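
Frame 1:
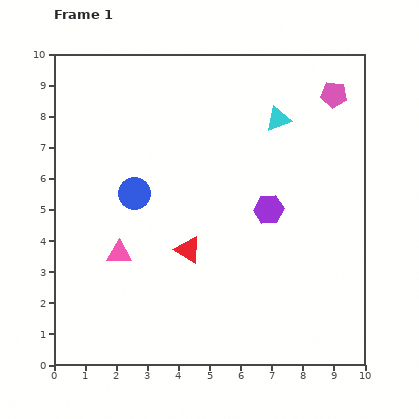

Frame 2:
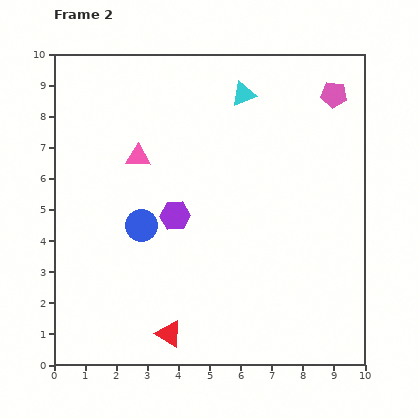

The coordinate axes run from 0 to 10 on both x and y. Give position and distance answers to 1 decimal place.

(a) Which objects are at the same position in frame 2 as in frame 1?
the pink pentagon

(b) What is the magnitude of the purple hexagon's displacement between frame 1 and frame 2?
3.0

The purple hexagon moved from (6.9, 5.0) to (3.9, 4.8), a distance of √(3.0² + 0.2²) ≈ 3.0.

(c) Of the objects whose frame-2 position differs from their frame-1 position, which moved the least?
the blue circle

(moved 1.0)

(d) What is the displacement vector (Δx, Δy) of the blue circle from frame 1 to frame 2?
(0.2, -1.0)

The blue circle was at (2.6, 5.5) in frame 1 and (2.8, 4.5) in frame 2.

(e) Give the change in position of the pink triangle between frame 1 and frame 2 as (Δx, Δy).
(0.6, 3.1)

The pink triangle was at (2.1, 3.6) in frame 1 and (2.7, 6.7) in frame 2.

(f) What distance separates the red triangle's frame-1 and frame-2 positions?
2.8

The red triangle moved from (4.3, 3.7) to (3.7, 1.0), a distance of √(0.6² + 2.7²) ≈ 2.8.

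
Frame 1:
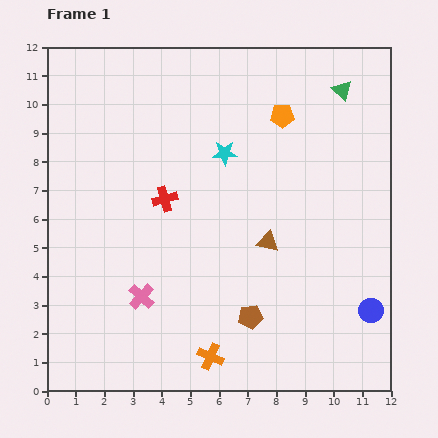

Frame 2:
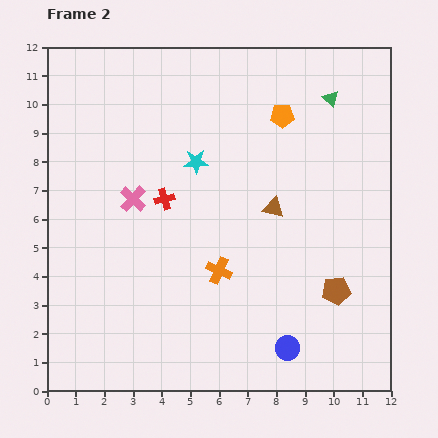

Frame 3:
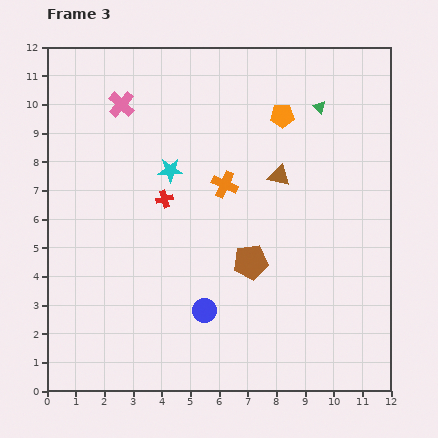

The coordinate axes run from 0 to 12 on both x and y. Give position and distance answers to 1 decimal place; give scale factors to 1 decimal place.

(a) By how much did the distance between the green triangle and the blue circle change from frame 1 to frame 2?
+1.0

Distance in frame 1: 7.8. Distance in frame 2: 8.8.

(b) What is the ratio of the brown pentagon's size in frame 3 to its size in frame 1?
1.4×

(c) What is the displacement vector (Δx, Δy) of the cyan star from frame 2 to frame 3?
(-0.9, -0.3)

The cyan star was at (5.2, 8.0) in frame 2 and (4.3, 7.7) in frame 3.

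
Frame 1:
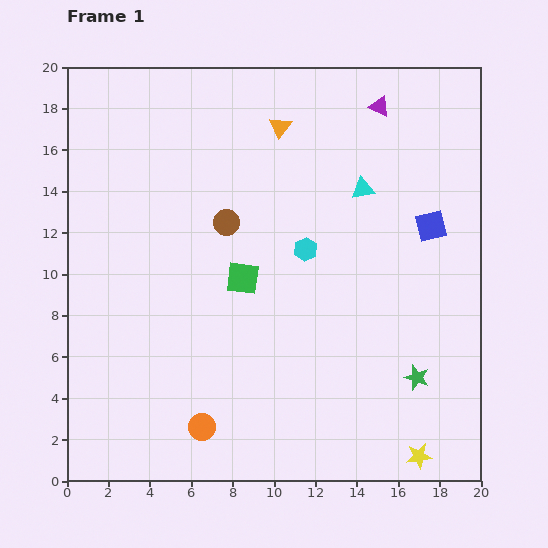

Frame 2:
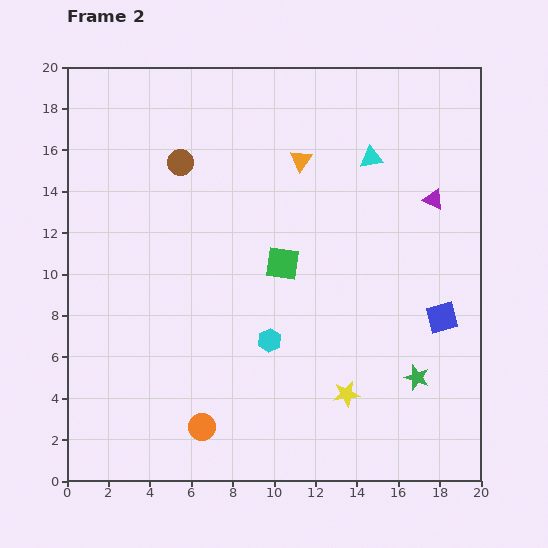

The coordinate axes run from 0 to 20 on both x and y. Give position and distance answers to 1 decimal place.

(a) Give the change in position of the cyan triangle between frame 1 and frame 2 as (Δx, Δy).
(0.4, 1.5)

The cyan triangle was at (14.3, 14.1) in frame 1 and (14.7, 15.6) in frame 2.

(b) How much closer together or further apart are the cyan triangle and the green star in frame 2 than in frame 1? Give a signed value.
+1.3

Distance in frame 1: 9.5. Distance in frame 2: 10.8.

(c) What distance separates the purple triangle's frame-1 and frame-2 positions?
5.2

The purple triangle moved from (15.1, 18.1) to (17.7, 13.6), a distance of √(2.6² + 4.5²) ≈ 5.2.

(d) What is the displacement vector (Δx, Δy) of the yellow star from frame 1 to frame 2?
(-3.5, 3.0)

The yellow star was at (17.0, 1.2) in frame 1 and (13.5, 4.2) in frame 2.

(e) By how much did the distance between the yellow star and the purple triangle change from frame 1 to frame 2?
-6.7

Distance in frame 1: 17.0. Distance in frame 2: 10.3.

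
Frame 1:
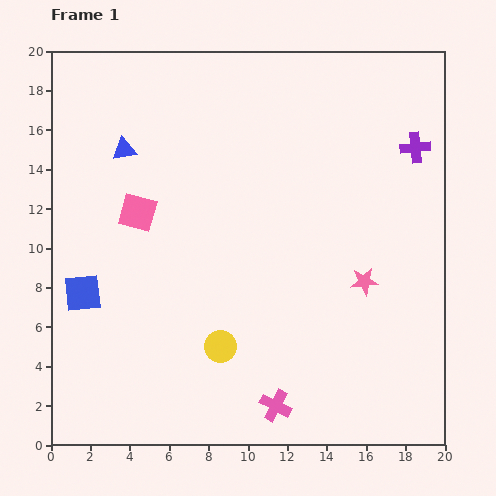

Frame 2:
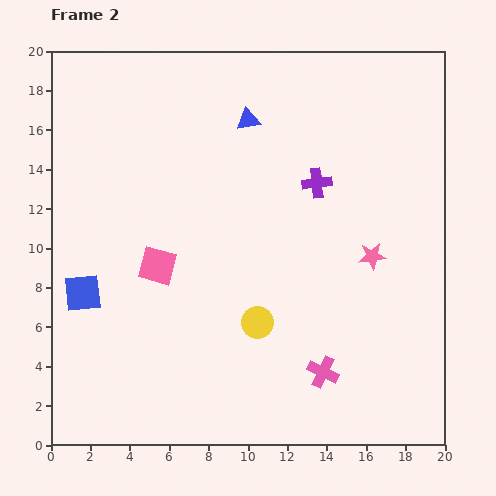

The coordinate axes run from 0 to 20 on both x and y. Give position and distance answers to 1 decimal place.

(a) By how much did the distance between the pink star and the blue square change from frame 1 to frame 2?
+0.5

Distance in frame 1: 14.3. Distance in frame 2: 14.8.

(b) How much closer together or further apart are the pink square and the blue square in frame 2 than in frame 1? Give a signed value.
-1.0

Distance in frame 1: 5.0. Distance in frame 2: 4.0.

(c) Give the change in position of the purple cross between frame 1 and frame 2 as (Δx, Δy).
(-5.0, -1.8)

The purple cross was at (18.5, 15.1) in frame 1 and (13.5, 13.3) in frame 2.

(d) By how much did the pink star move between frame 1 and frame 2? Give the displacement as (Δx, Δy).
(0.4, 1.3)

The pink star was at (15.9, 8.3) in frame 1 and (16.3, 9.6) in frame 2.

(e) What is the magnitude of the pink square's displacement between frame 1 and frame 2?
2.9

The pink square moved from (4.4, 11.8) to (5.4, 9.1), a distance of √(1.0² + 2.7²) ≈ 2.9.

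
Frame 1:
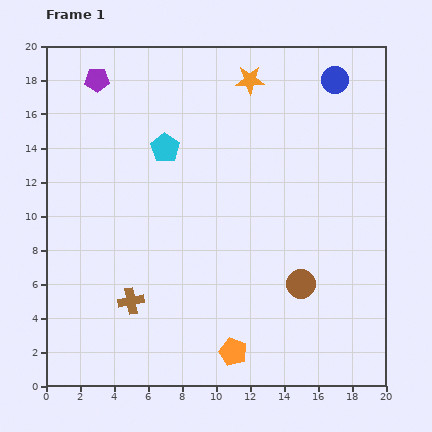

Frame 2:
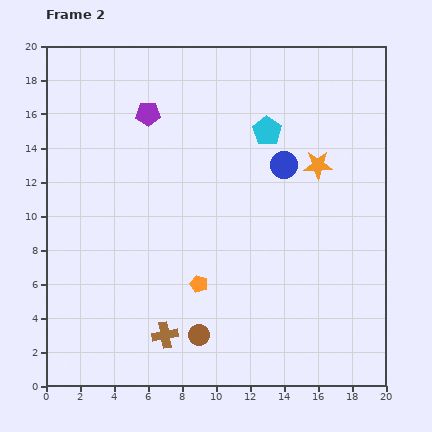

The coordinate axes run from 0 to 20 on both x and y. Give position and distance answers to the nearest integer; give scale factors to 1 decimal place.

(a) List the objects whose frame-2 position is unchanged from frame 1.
none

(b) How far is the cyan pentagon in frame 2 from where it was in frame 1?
6

The cyan pentagon moved from (7, 14) to (13, 15), a distance of √(6² + 1²) ≈ 6.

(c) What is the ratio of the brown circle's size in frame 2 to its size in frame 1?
0.7×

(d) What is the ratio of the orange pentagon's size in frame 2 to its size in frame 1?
0.6×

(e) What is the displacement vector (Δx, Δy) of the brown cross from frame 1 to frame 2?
(2, -2)

The brown cross was at (5, 5) in frame 1 and (7, 3) in frame 2.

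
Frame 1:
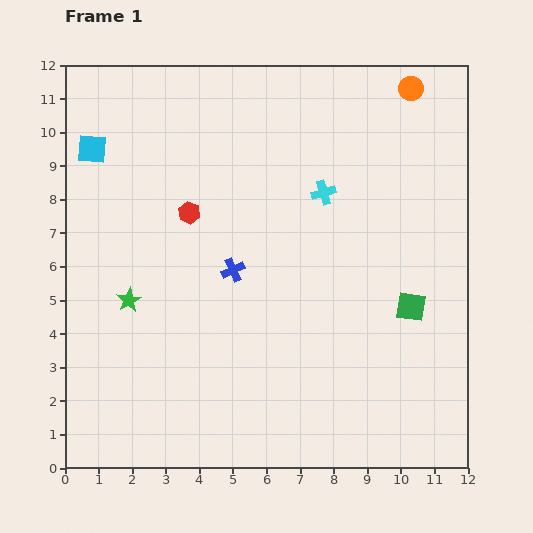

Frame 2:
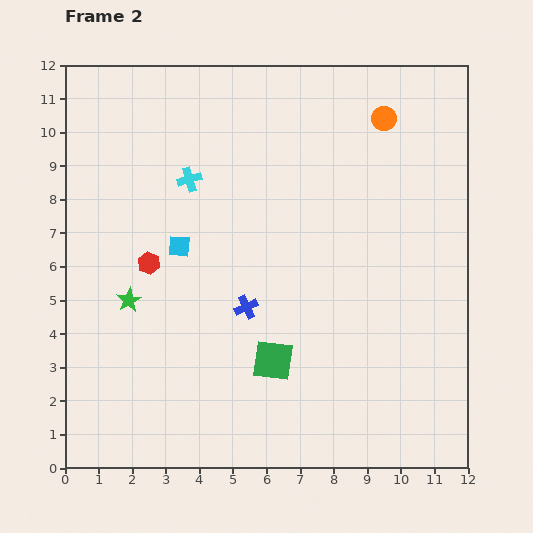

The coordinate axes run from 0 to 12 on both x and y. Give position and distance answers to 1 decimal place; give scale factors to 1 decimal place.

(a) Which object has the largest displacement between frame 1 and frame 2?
the green square

(moved 4.4; next 4.0)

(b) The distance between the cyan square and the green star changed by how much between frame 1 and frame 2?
-2.4

Distance in frame 1: 4.6. Distance in frame 2: 2.2.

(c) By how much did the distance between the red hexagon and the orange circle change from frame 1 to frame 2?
+0.6

Distance in frame 1: 7.6. Distance in frame 2: 8.2.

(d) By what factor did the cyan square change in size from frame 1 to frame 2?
0.7×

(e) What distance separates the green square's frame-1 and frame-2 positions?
4.4

The green square moved from (10.3, 4.8) to (6.2, 3.2), a distance of √(4.1² + 1.6²) ≈ 4.4.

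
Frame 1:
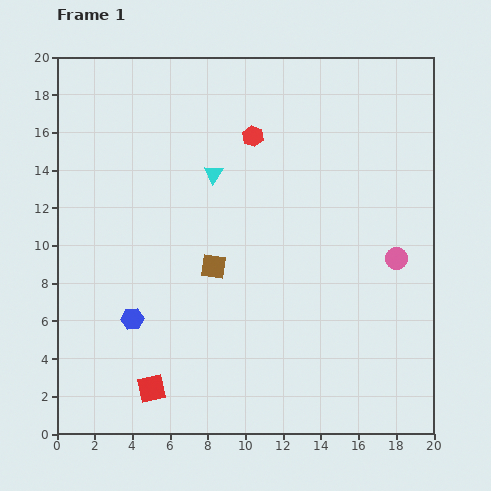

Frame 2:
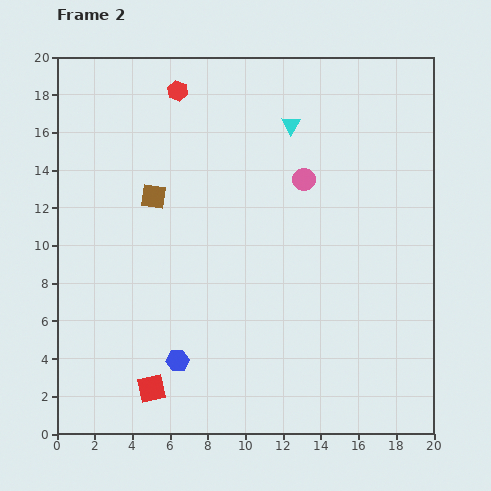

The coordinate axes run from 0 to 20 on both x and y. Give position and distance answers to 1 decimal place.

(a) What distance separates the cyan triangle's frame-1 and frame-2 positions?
4.9

The cyan triangle moved from (8.3, 13.8) to (12.4, 16.4), a distance of √(4.1² + 2.6²) ≈ 4.9.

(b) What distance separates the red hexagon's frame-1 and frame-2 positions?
4.7

The red hexagon moved from (10.4, 15.8) to (6.4, 18.2), a distance of √(4.0² + 2.4²) ≈ 4.7.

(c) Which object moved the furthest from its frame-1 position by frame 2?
the pink circle

(moved 6.5; next 4.9)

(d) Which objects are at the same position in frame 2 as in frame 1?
the red square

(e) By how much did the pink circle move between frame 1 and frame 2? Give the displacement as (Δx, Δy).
(-4.9, 4.2)

The pink circle was at (18.0, 9.3) in frame 1 and (13.1, 13.5) in frame 2.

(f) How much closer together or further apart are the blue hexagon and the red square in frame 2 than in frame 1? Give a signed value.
-1.7

Distance in frame 1: 3.8. Distance in frame 2: 2.1.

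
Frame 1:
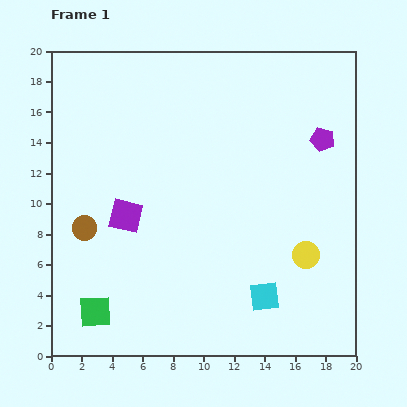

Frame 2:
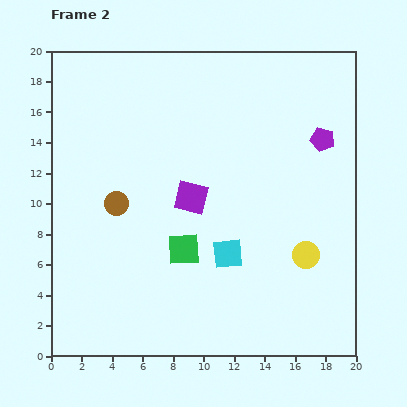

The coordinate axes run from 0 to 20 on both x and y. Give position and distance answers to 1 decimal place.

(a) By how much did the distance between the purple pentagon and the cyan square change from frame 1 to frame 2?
-1.3

Distance in frame 1: 11.0. Distance in frame 2: 9.7.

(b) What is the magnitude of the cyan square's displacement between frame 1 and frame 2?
3.7

The cyan square moved from (14.0, 3.9) to (11.6, 6.7), a distance of √(2.4² + 2.8²) ≈ 3.7.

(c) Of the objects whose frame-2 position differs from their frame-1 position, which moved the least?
the brown circle

(moved 2.6)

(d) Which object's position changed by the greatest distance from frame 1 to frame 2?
the green square

(moved 7.1; next 4.5)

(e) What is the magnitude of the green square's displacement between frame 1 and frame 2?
7.1

The green square moved from (2.9, 2.9) to (8.7, 7.0), a distance of √(5.8² + 4.1²) ≈ 7.1.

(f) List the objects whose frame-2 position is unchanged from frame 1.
the purple pentagon, the yellow circle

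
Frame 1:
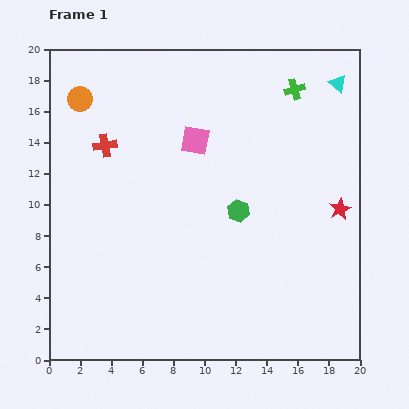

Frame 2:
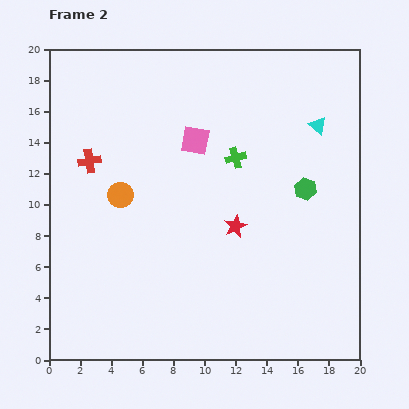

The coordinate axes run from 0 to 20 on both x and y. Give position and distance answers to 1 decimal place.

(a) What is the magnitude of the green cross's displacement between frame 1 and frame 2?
5.8

The green cross moved from (15.8, 17.4) to (12.0, 13.0), a distance of √(3.8² + 4.4²) ≈ 5.8.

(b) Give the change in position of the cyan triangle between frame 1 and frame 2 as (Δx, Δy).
(-1.3, -2.7)

The cyan triangle was at (18.6, 17.8) in frame 1 and (17.3, 15.1) in frame 2.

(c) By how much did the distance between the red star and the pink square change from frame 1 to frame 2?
-4.2

Distance in frame 1: 10.3. Distance in frame 2: 6.1.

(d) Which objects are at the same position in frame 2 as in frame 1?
the pink square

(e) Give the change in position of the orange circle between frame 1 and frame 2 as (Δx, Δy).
(2.6, -6.2)

The orange circle was at (2.0, 16.8) in frame 1 and (4.6, 10.6) in frame 2.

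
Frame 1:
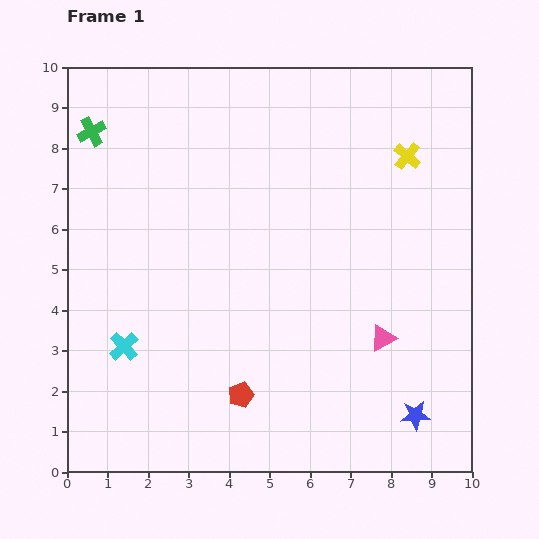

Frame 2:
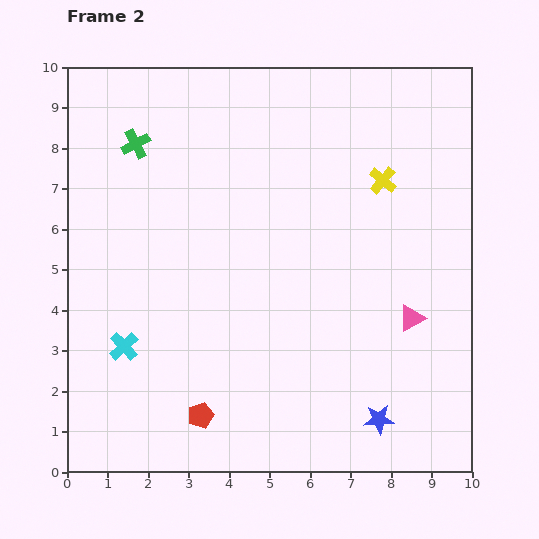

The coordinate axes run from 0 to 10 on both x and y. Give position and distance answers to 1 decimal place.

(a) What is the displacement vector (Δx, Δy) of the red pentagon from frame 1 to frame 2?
(-1.0, -0.5)

The red pentagon was at (4.3, 1.9) in frame 1 and (3.3, 1.4) in frame 2.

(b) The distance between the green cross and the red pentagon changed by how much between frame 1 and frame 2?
-0.6

Distance in frame 1: 7.5. Distance in frame 2: 6.9.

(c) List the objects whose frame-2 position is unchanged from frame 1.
the cyan cross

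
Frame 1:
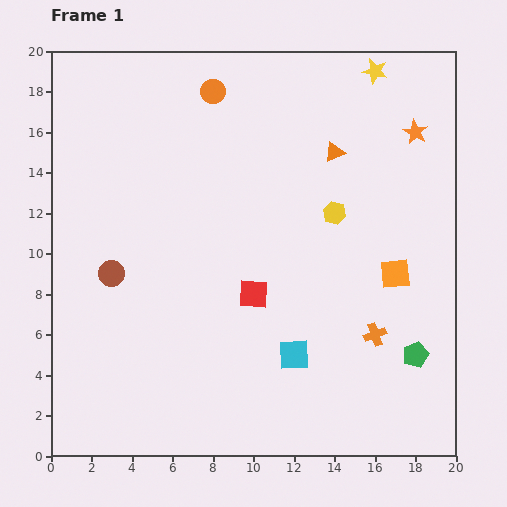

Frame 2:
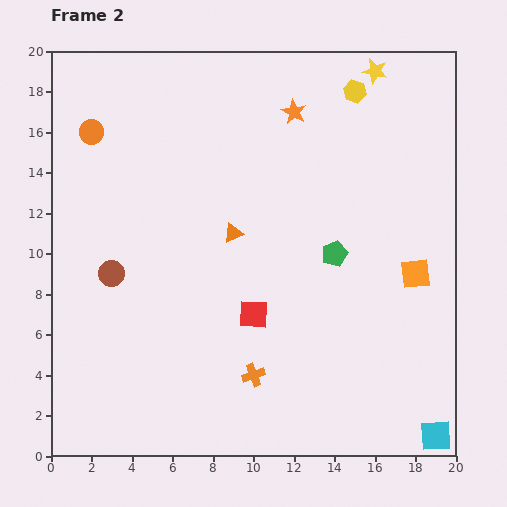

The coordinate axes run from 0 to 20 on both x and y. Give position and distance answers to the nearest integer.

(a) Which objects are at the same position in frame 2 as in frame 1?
the brown circle, the yellow star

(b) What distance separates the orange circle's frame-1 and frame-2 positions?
6

The orange circle moved from (8, 18) to (2, 16), a distance of √(6² + 2²) ≈ 6.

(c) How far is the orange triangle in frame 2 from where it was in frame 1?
6

The orange triangle moved from (14, 15) to (9, 11), a distance of √(5² + 4²) ≈ 6.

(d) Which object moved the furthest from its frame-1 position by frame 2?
the cyan square

(moved 8; next 6)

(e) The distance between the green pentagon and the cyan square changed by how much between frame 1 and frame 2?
+4

Distance in frame 1: 6. Distance in frame 2: 10.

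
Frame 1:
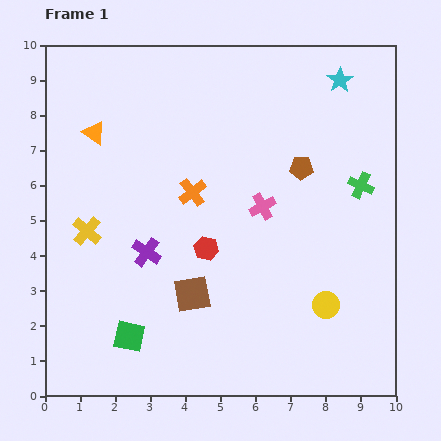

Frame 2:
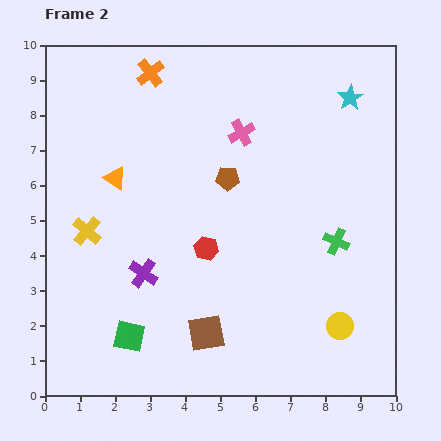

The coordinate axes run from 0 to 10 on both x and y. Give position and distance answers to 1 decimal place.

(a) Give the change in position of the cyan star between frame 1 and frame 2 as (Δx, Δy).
(0.3, -0.5)

The cyan star was at (8.4, 9.0) in frame 1 and (8.7, 8.5) in frame 2.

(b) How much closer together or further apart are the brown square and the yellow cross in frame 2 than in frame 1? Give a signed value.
+1.0

Distance in frame 1: 3.5. Distance in frame 2: 4.5.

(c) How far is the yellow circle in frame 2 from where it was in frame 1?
0.7

The yellow circle moved from (8.0, 2.6) to (8.4, 2.0), a distance of √(0.4² + 0.6²) ≈ 0.7.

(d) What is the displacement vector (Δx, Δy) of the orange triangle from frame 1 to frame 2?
(0.6, -1.3)

The orange triangle was at (1.4, 7.5) in frame 1 and (2.0, 6.2) in frame 2.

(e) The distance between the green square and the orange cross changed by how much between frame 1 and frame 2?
+3.0

Distance in frame 1: 4.5. Distance in frame 2: 7.5.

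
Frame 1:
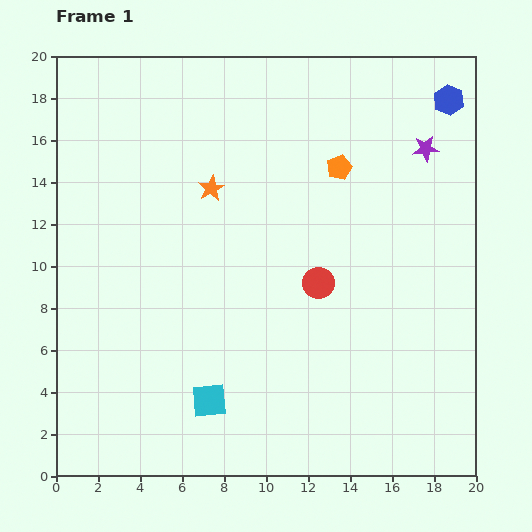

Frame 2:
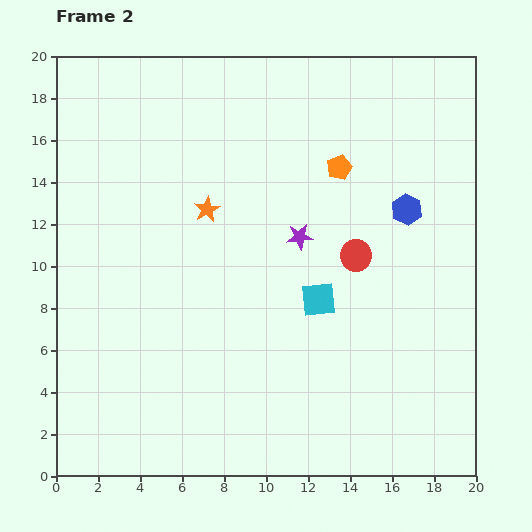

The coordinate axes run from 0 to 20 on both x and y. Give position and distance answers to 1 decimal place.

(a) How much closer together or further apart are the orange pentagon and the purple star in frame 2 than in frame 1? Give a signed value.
-0.4

Distance in frame 1: 4.2. Distance in frame 2: 3.8.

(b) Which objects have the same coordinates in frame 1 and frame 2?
the orange pentagon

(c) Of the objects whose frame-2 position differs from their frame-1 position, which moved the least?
the orange star

(moved 1.0)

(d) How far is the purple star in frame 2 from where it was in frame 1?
7.3

The purple star moved from (17.6, 15.6) to (11.6, 11.4), a distance of √(6.0² + 4.2²) ≈ 7.3.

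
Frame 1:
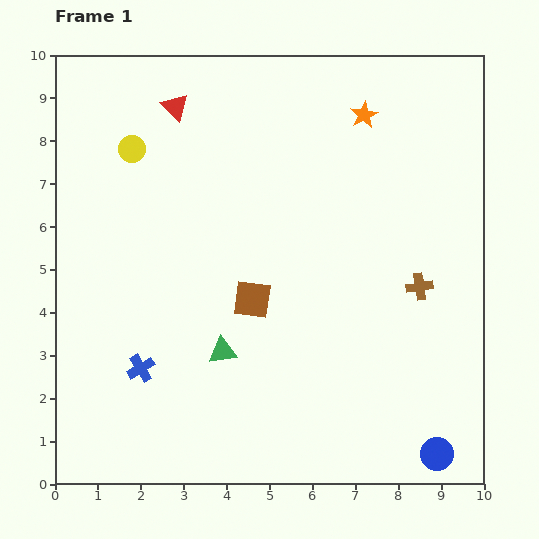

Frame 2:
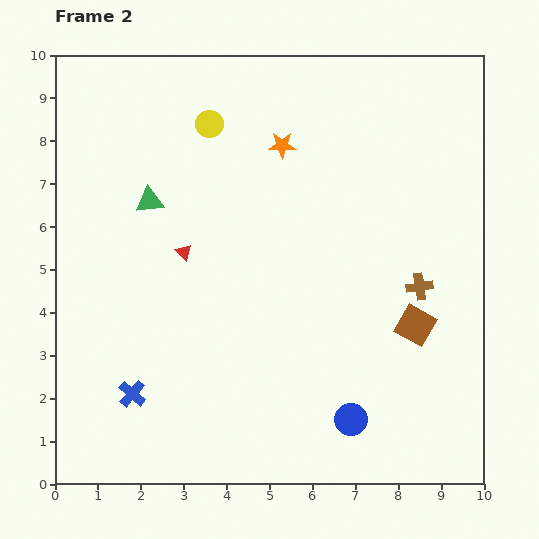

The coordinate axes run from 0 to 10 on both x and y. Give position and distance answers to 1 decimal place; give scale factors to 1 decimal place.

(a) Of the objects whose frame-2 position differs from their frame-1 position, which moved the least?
the blue cross

(moved 0.6)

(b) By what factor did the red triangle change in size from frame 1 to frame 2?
0.6×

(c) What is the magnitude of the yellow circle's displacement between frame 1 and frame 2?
1.9

The yellow circle moved from (1.8, 7.8) to (3.6, 8.4), a distance of √(1.8² + 0.6²) ≈ 1.9.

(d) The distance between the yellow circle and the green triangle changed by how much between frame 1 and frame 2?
-2.8

Distance in frame 1: 5.1. Distance in frame 2: 2.3.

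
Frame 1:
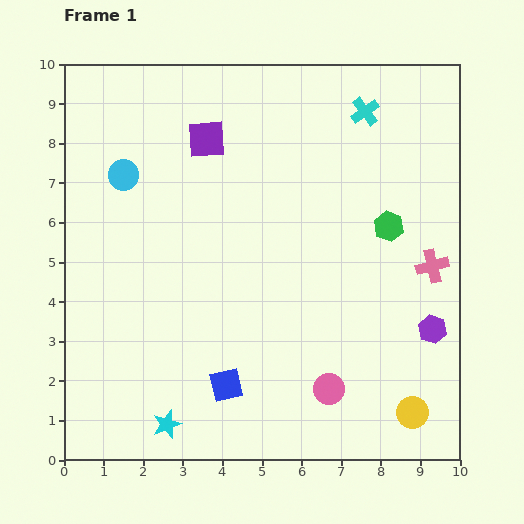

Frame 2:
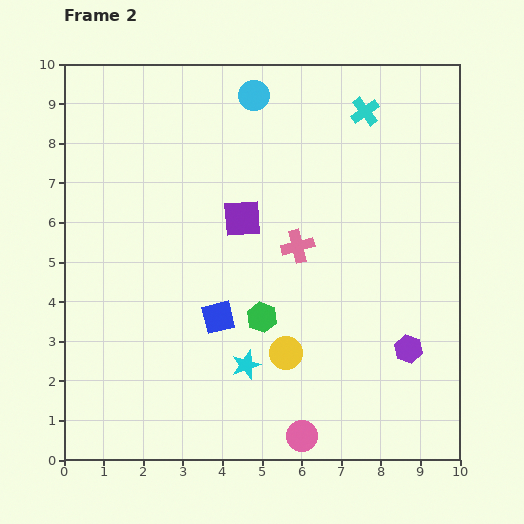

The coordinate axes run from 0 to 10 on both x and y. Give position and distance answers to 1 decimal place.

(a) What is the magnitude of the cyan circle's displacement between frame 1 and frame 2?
3.9

The cyan circle moved from (1.5, 7.2) to (4.8, 9.2), a distance of √(3.3² + 2.0²) ≈ 3.9.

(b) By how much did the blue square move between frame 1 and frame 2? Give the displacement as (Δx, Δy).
(-0.2, 1.7)

The blue square was at (4.1, 1.9) in frame 1 and (3.9, 3.6) in frame 2.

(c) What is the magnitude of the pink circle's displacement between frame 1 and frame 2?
1.4

The pink circle moved from (6.7, 1.8) to (6.0, 0.6), a distance of √(0.7² + 1.2²) ≈ 1.4.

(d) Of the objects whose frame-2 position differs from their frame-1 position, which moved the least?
the purple hexagon

(moved 0.8)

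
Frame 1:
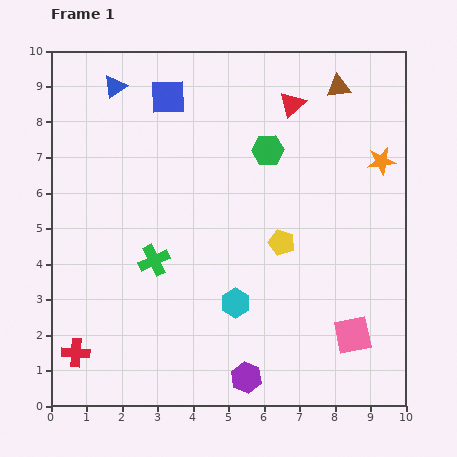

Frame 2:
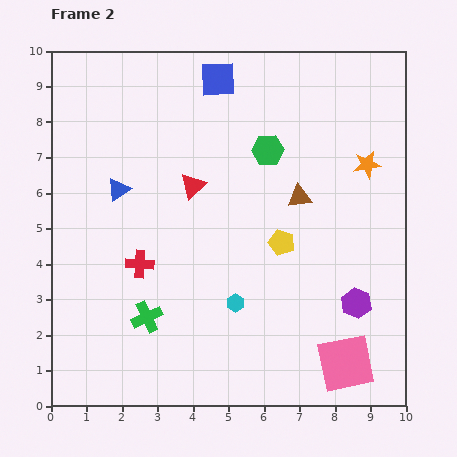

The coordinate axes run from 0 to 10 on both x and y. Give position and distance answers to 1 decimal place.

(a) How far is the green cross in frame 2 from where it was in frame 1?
1.6

The green cross moved from (2.9, 4.1) to (2.7, 2.5), a distance of √(0.2² + 1.6²) ≈ 1.6.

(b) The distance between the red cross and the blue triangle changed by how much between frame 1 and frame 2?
-5.4

Distance in frame 1: 7.6. Distance in frame 2: 2.2.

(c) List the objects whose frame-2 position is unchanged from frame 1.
the cyan hexagon, the green hexagon, the yellow pentagon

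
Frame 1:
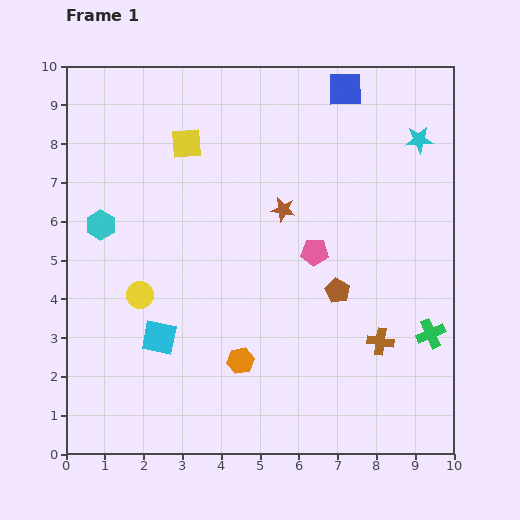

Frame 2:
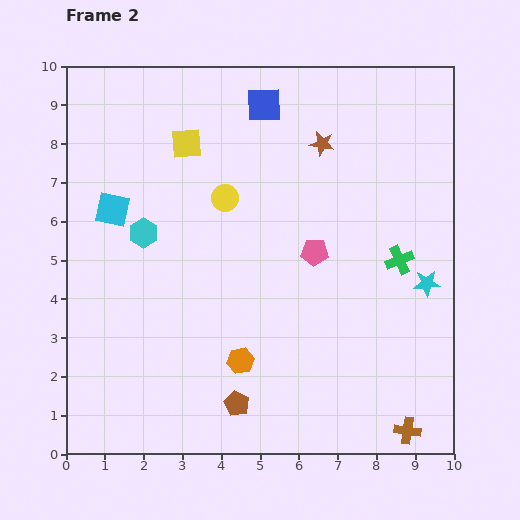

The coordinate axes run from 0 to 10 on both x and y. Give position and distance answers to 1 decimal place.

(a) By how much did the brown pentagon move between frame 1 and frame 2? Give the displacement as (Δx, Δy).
(-2.6, -2.9)

The brown pentagon was at (7.0, 4.2) in frame 1 and (4.4, 1.3) in frame 2.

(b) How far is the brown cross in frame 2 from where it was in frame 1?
2.4

The brown cross moved from (8.1, 2.9) to (8.8, 0.6), a distance of √(0.7² + 2.3²) ≈ 2.4.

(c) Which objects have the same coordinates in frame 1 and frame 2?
the pink pentagon, the yellow square, the orange hexagon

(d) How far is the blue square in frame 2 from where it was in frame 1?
2.1

The blue square moved from (7.2, 9.4) to (5.1, 9.0), a distance of √(2.1² + 0.4²) ≈ 2.1.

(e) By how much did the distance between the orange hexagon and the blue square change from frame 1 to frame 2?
-0.9

Distance in frame 1: 7.5. Distance in frame 2: 6.6.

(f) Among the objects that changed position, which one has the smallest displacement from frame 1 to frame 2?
the cyan hexagon

(moved 1.1)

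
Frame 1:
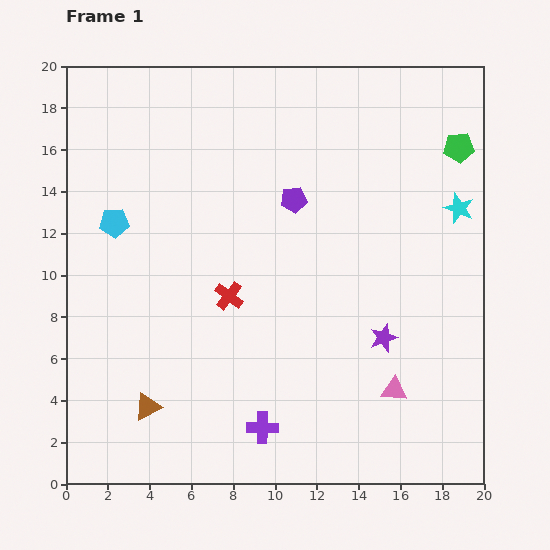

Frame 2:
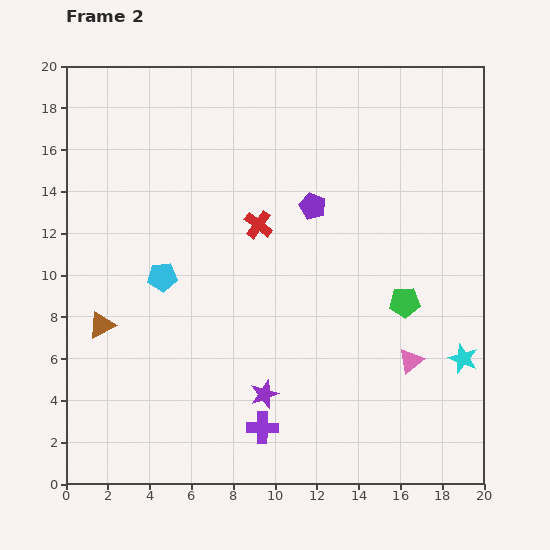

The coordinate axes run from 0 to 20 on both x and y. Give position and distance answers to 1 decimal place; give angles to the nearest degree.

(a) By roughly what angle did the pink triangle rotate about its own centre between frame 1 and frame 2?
44° counter-clockwise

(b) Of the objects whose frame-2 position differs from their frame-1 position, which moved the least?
the purple pentagon

(moved 0.9)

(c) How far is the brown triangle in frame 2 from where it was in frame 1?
4.5

The brown triangle moved from (3.9, 3.7) to (1.7, 7.6), a distance of √(2.2² + 3.9²) ≈ 4.5.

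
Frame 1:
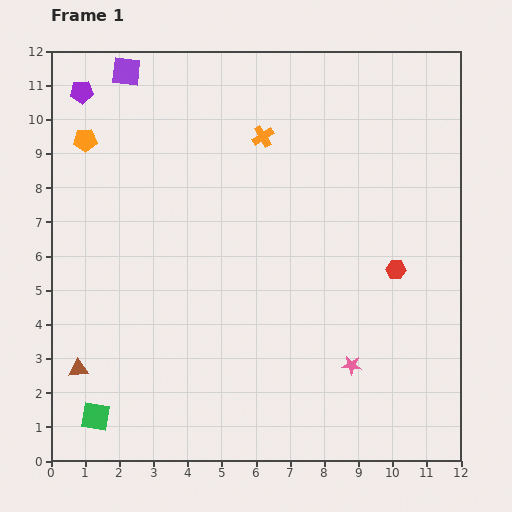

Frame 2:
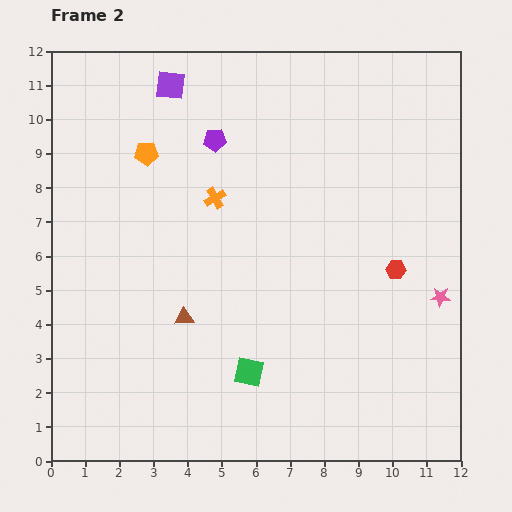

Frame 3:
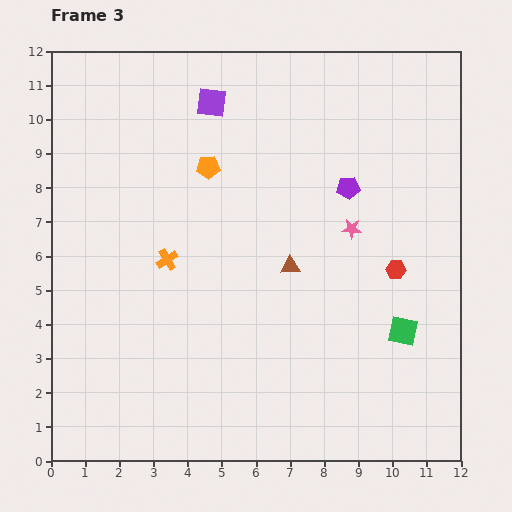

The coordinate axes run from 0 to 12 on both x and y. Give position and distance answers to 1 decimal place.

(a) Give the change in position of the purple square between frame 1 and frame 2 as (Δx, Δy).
(1.3, -0.4)

The purple square was at (2.2, 11.4) in frame 1 and (3.5, 11.0) in frame 2.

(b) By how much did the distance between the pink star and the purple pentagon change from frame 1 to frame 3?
-10.0

Distance in frame 1: 11.2. Distance in frame 3: 1.2.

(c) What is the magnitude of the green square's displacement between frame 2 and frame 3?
4.7

The green square moved from (5.8, 2.6) to (10.3, 3.8), a distance of √(4.5² + 1.2²) ≈ 4.7.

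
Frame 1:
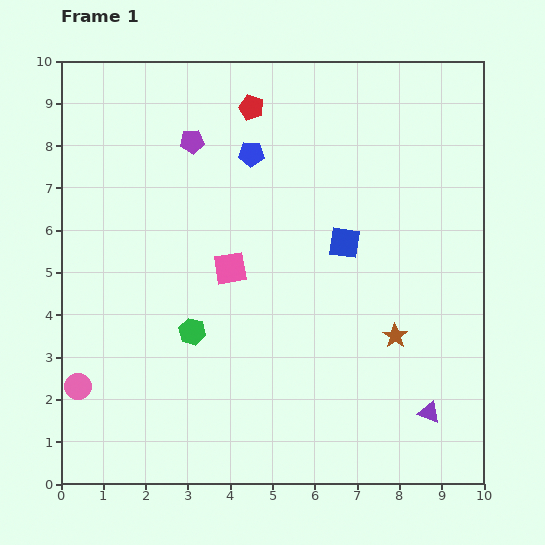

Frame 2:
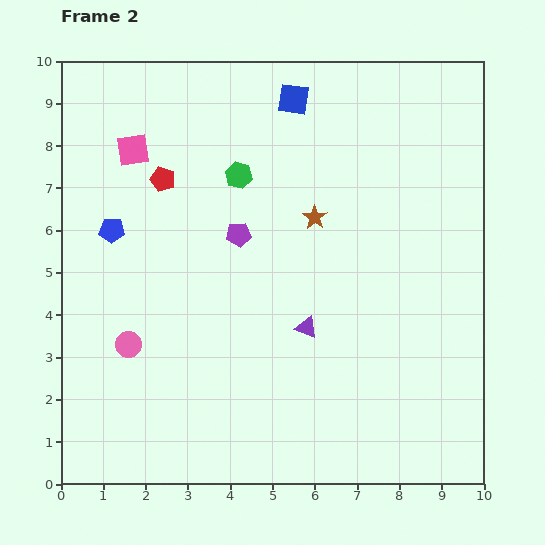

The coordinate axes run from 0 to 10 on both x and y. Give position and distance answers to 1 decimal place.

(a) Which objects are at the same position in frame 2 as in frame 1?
none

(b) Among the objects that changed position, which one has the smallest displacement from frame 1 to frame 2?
the pink circle

(moved 1.6)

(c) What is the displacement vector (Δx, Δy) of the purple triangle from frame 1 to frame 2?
(-2.9, 2.0)

The purple triangle was at (8.7, 1.7) in frame 1 and (5.8, 3.7) in frame 2.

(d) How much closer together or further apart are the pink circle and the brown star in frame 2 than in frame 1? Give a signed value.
-2.3

Distance in frame 1: 7.6. Distance in frame 2: 5.3.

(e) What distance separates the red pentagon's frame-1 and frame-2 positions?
2.7

The red pentagon moved from (4.5, 8.9) to (2.4, 7.2), a distance of √(2.1² + 1.7²) ≈ 2.7.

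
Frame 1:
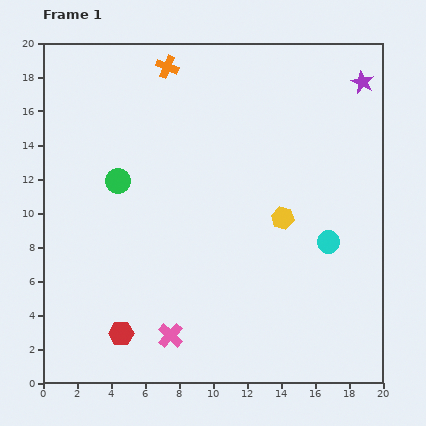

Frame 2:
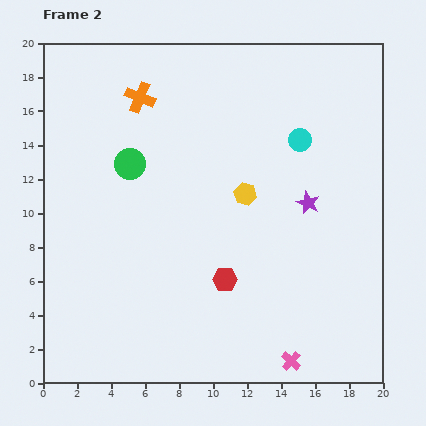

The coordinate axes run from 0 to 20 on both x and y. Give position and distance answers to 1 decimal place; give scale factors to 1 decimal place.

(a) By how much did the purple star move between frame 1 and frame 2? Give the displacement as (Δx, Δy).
(-3.2, -7.1)

The purple star was at (18.8, 17.7) in frame 1 and (15.6, 10.6) in frame 2.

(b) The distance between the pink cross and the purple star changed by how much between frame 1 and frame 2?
-9.3

Distance in frame 1: 18.7. Distance in frame 2: 9.4.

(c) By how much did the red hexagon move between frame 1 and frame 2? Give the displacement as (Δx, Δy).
(6.1, 3.2)

The red hexagon was at (4.6, 2.9) in frame 1 and (10.7, 6.1) in frame 2.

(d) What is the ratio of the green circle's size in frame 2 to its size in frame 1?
1.3×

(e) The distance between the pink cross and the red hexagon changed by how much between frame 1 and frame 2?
+3.3

Distance in frame 1: 2.9. Distance in frame 2: 6.2.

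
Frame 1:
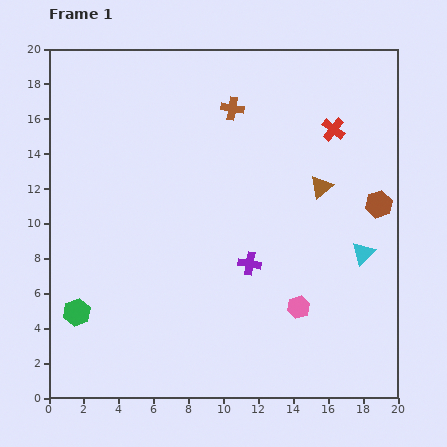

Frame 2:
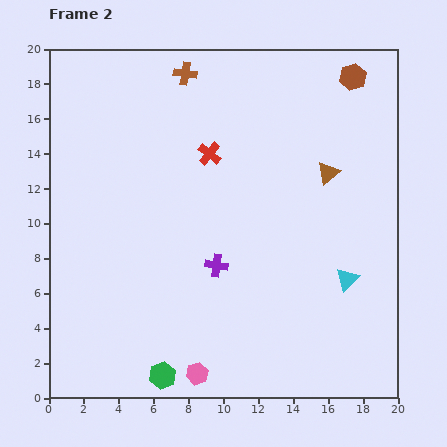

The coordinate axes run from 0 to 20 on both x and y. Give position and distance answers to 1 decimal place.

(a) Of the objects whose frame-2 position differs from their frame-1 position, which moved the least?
the brown triangle

(moved 0.9)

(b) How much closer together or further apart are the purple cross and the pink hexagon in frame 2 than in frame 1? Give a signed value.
+2.5

Distance in frame 1: 3.8. Distance in frame 2: 6.3.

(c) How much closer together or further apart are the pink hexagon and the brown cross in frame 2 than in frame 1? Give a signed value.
+5.2

Distance in frame 1: 12.0. Distance in frame 2: 17.2.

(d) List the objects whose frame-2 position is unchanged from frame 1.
none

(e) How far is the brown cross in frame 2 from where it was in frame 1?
3.4

The brown cross moved from (10.5, 16.6) to (7.8, 18.6), a distance of √(2.7² + 2.0²) ≈ 3.4.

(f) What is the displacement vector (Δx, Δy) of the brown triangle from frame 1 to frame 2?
(0.4, 0.8)

The brown triangle was at (15.6, 12.1) in frame 1 and (16.0, 12.9) in frame 2.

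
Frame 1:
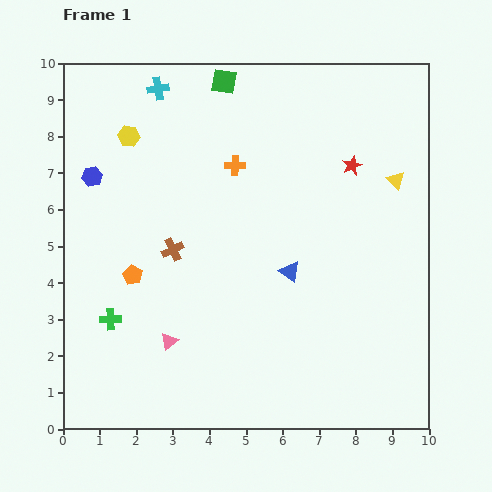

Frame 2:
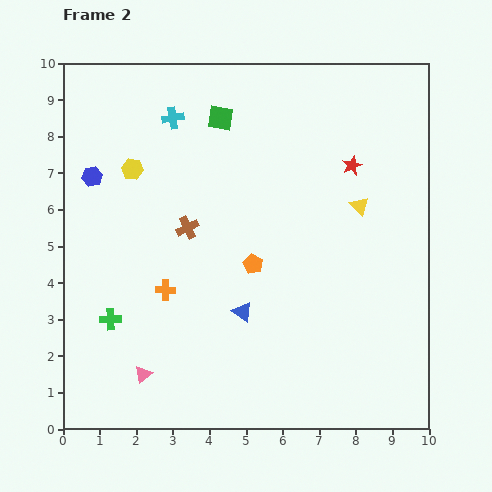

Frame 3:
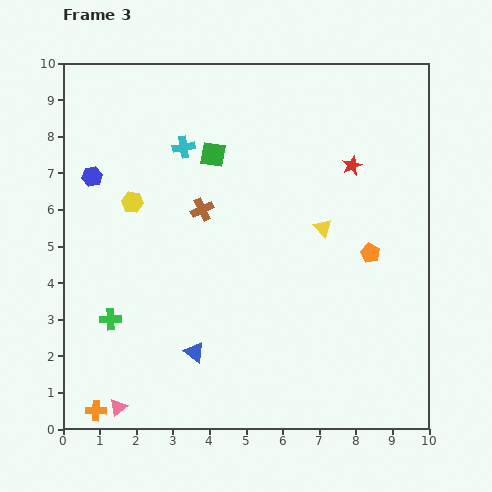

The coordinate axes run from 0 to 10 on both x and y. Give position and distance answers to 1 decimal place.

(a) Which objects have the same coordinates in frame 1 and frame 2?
the red star, the green cross, the blue hexagon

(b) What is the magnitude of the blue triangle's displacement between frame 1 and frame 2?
1.7

The blue triangle moved from (6.2, 4.3) to (4.9, 3.2), a distance of √(1.3² + 1.1²) ≈ 1.7.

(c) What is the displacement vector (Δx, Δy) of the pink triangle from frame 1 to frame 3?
(-1.4, -1.8)

The pink triangle was at (2.9, 2.4) in frame 1 and (1.5, 0.6) in frame 3.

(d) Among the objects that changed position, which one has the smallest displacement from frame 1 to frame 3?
the brown cross

(moved 1.4)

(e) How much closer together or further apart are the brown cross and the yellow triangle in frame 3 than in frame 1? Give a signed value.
-3.1

Distance in frame 1: 6.4. Distance in frame 3: 3.3.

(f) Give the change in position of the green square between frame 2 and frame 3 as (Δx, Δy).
(-0.2, -1.0)

The green square was at (4.3, 8.5) in frame 2 and (4.1, 7.5) in frame 3.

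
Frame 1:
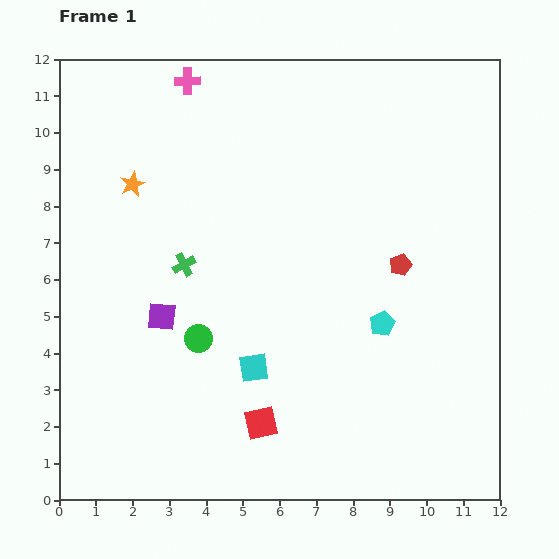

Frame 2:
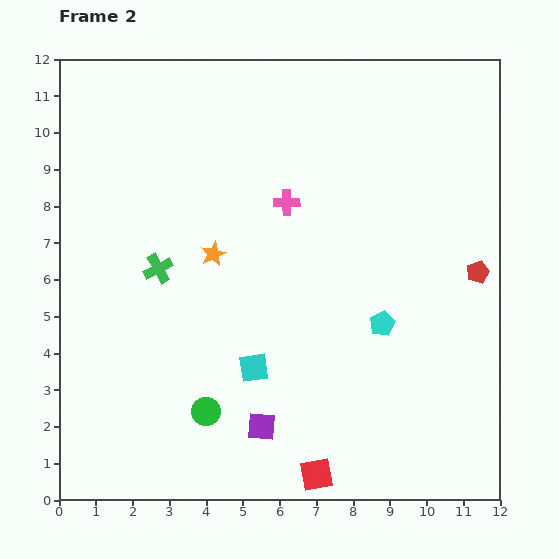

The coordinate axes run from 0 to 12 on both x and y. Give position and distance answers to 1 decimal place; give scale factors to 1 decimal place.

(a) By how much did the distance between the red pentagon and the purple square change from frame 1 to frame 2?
+0.6

Distance in frame 1: 6.6. Distance in frame 2: 7.2.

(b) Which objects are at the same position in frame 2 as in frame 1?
the cyan pentagon, the cyan square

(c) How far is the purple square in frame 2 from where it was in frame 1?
4.0

The purple square moved from (2.8, 5.0) to (5.5, 2.0), a distance of √(2.7² + 3.0²) ≈ 4.0.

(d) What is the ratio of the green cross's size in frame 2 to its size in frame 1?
1.3×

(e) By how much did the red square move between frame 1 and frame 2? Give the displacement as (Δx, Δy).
(1.5, -1.4)

The red square was at (5.5, 2.1) in frame 1 and (7.0, 0.7) in frame 2.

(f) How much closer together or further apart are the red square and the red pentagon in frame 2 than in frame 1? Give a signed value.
+1.3

Distance in frame 1: 5.7. Distance in frame 2: 7.0.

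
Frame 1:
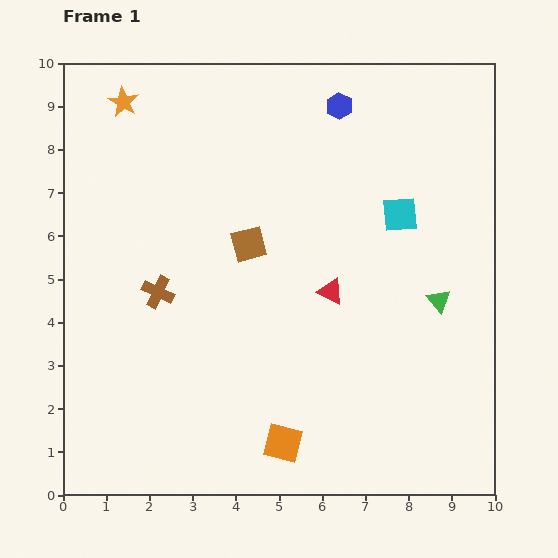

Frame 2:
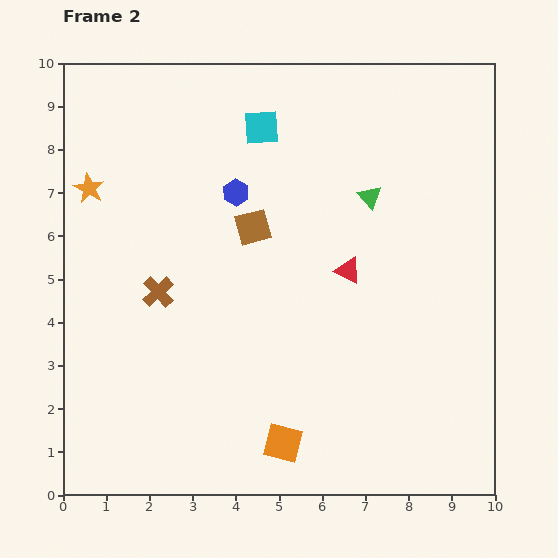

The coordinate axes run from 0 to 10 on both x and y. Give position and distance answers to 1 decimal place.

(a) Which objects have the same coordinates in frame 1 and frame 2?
the orange square, the brown cross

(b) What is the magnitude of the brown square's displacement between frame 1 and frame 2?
0.4

The brown square moved from (4.3, 5.8) to (4.4, 6.2), a distance of √(0.1² + 0.4²) ≈ 0.4.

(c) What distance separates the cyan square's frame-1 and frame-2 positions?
3.8

The cyan square moved from (7.8, 6.5) to (4.6, 8.5), a distance of √(3.2² + 2.0²) ≈ 3.8.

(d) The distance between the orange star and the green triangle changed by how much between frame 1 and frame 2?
-2.1

Distance in frame 1: 8.6. Distance in frame 2: 6.5.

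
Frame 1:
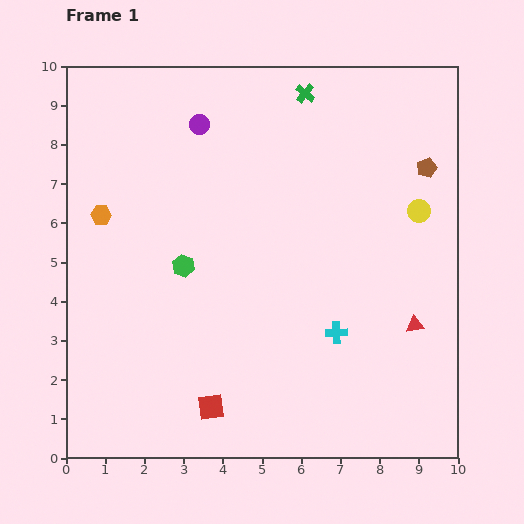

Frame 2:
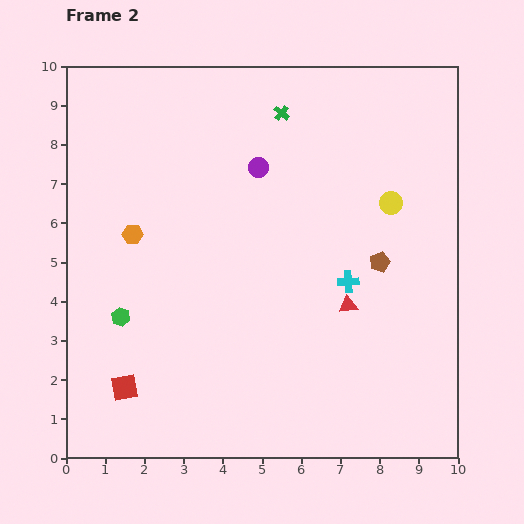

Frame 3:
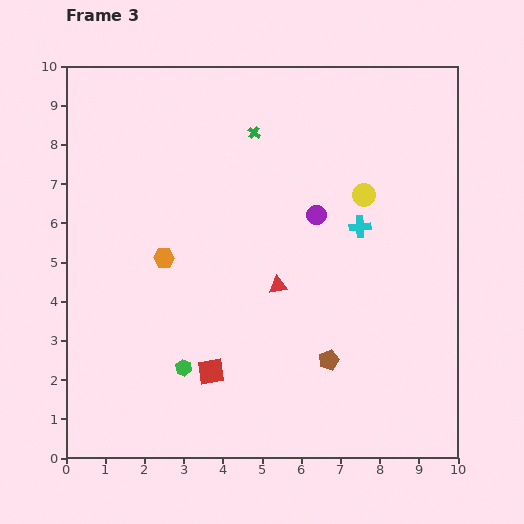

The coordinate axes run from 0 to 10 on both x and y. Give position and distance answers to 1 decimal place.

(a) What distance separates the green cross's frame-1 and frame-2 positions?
0.8

The green cross moved from (6.1, 9.3) to (5.5, 8.8), a distance of √(0.6² + 0.5²) ≈ 0.8.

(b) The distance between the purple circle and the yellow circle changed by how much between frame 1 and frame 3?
-4.7

Distance in frame 1: 6.0. Distance in frame 3: 1.3.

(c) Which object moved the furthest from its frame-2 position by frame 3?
the brown pentagon

(moved 2.8; next 2.2)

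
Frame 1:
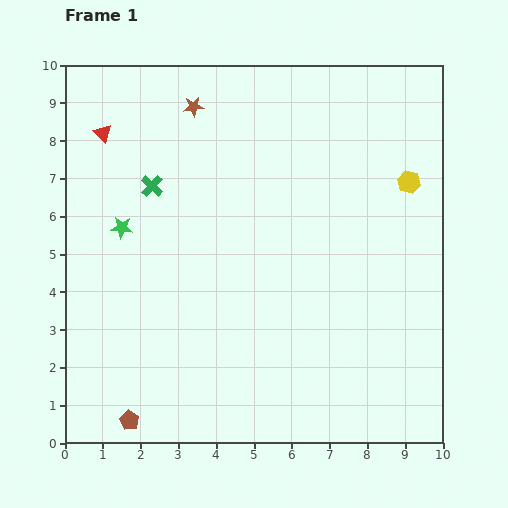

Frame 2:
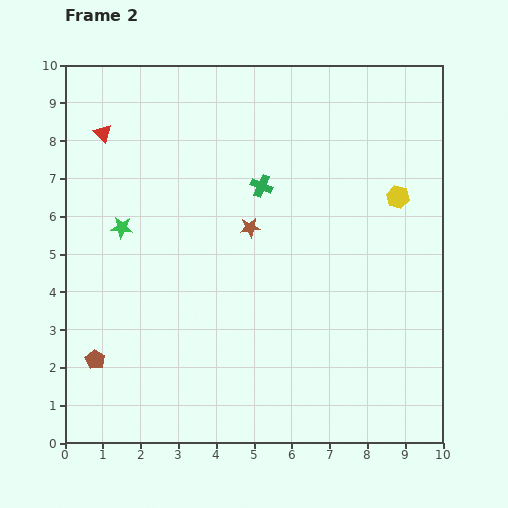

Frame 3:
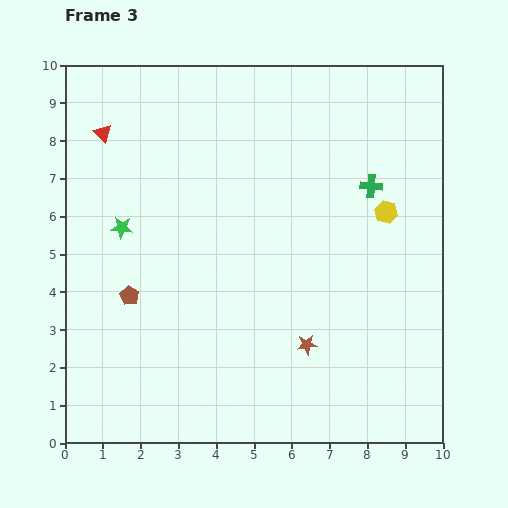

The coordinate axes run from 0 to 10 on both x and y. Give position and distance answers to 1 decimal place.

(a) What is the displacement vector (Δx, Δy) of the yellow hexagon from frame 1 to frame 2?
(-0.3, -0.4)

The yellow hexagon was at (9.1, 6.9) in frame 1 and (8.8, 6.5) in frame 2.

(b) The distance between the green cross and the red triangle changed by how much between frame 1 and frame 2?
+2.5

Distance in frame 1: 1.9. Distance in frame 2: 4.4.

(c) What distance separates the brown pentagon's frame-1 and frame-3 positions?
3.3

The brown pentagon moved from (1.7, 0.6) to (1.7, 3.9), a distance of √(0.0² + 3.3²) ≈ 3.3.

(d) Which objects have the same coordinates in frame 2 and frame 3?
the green star, the red triangle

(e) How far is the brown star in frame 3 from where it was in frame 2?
3.4

The brown star moved from (4.9, 5.7) to (6.4, 2.6), a distance of √(1.5² + 3.1²) ≈ 3.4.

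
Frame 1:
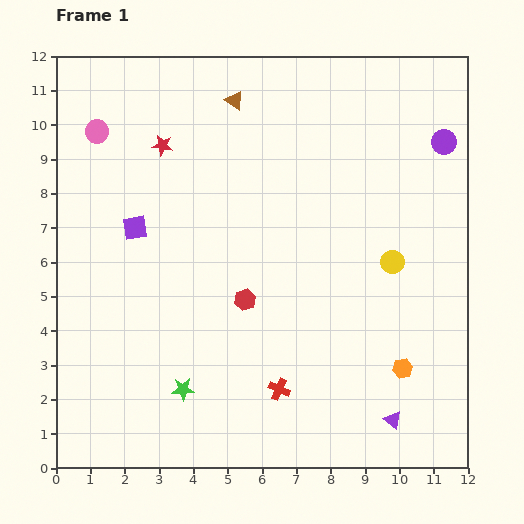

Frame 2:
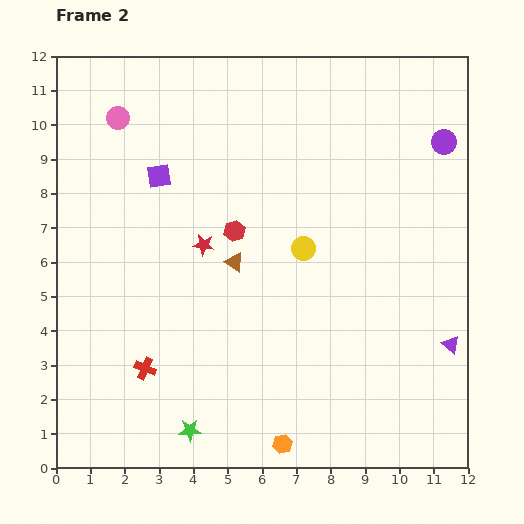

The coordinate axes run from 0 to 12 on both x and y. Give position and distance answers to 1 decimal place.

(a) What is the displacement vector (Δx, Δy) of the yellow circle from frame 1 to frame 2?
(-2.6, 0.4)

The yellow circle was at (9.8, 6.0) in frame 1 and (7.2, 6.4) in frame 2.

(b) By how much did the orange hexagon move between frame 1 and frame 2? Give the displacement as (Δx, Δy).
(-3.5, -2.2)

The orange hexagon was at (10.1, 2.9) in frame 1 and (6.6, 0.7) in frame 2.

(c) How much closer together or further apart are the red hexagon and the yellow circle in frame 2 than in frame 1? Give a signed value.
-2.3

Distance in frame 1: 4.4. Distance in frame 2: 2.1.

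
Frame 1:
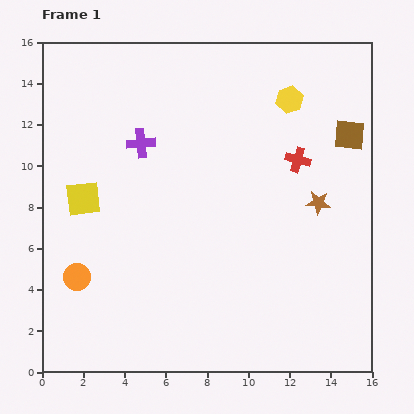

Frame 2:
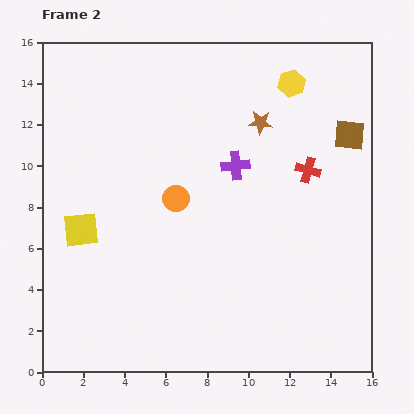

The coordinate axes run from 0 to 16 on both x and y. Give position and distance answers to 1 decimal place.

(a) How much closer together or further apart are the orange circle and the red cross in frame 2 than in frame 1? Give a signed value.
-5.5

Distance in frame 1: 12.1. Distance in frame 2: 6.6.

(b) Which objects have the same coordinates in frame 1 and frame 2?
the brown square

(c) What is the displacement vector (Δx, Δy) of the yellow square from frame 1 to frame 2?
(-0.1, -1.5)

The yellow square was at (2.0, 8.4) in frame 1 and (1.9, 6.9) in frame 2.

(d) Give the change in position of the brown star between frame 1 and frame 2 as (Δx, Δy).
(-2.8, 3.9)

The brown star was at (13.4, 8.2) in frame 1 and (10.6, 12.1) in frame 2.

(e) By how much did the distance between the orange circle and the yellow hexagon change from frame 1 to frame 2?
-5.5

Distance in frame 1: 13.4. Distance in frame 2: 7.9.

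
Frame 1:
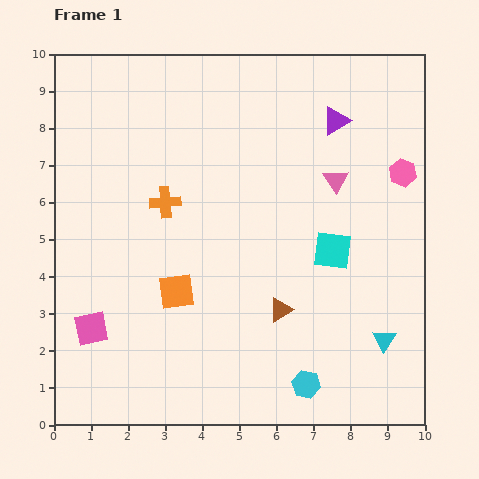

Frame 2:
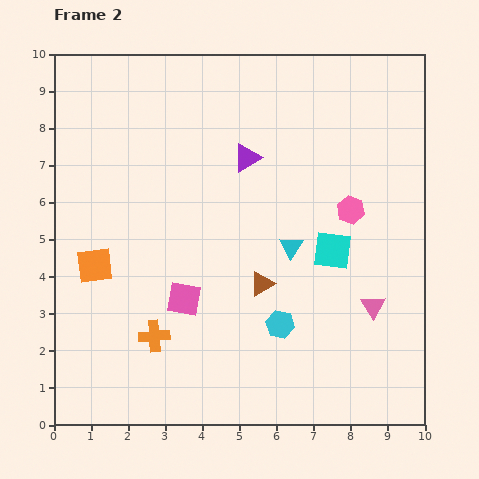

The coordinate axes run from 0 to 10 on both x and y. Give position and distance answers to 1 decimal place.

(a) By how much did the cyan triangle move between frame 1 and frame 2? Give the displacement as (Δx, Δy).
(-2.5, 2.5)

The cyan triangle was at (8.9, 2.3) in frame 1 and (6.4, 4.8) in frame 2.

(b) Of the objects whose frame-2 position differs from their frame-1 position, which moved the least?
the brown triangle

(moved 0.9)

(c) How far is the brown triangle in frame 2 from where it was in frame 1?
0.9

The brown triangle moved from (6.1, 3.1) to (5.6, 3.8), a distance of √(0.5² + 0.7²) ≈ 0.9.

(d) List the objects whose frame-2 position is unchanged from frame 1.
the cyan square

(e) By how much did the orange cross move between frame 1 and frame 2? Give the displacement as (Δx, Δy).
(-0.3, -3.6)

The orange cross was at (3.0, 6.0) in frame 1 and (2.7, 2.4) in frame 2.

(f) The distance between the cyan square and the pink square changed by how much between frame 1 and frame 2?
-2.6

Distance in frame 1: 6.8. Distance in frame 2: 4.2.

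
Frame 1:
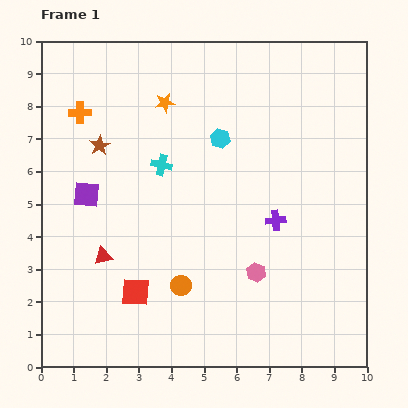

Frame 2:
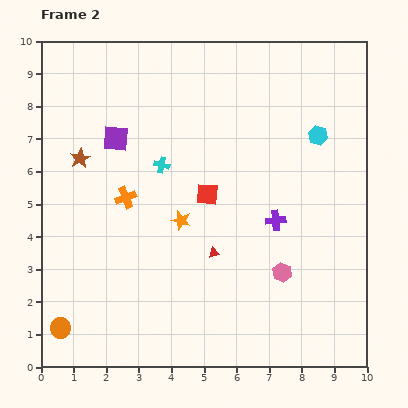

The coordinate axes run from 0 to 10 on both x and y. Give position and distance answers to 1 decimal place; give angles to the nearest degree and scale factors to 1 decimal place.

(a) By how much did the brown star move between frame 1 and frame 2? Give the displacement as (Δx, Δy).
(-0.6, -0.4)

The brown star was at (1.8, 6.8) in frame 1 and (1.2, 6.4) in frame 2.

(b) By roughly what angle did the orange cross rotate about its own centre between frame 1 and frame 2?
20° counter-clockwise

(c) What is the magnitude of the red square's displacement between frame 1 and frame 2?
3.7

The red square moved from (2.9, 2.3) to (5.1, 5.3), a distance of √(2.2² + 3.0²) ≈ 3.7.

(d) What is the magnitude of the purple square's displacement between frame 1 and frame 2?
1.9

The purple square moved from (1.4, 5.3) to (2.3, 7.0), a distance of √(0.9² + 1.7²) ≈ 1.9.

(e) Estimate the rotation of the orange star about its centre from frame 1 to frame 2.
25° clockwise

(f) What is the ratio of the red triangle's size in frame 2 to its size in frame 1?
0.6×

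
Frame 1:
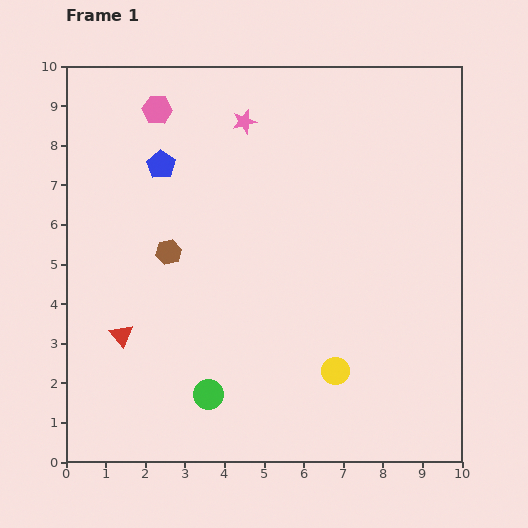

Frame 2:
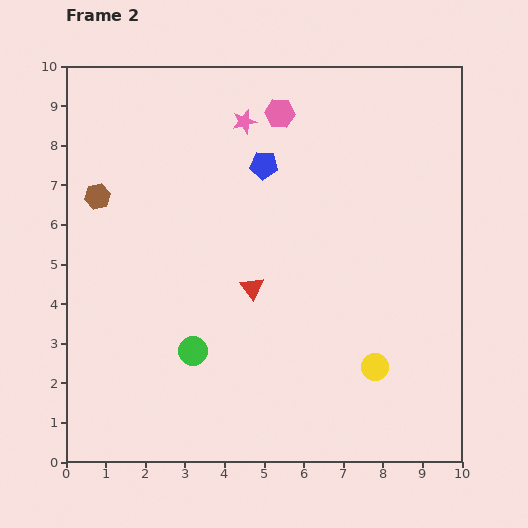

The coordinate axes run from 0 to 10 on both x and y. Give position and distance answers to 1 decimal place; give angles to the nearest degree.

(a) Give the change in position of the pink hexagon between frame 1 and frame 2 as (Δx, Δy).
(3.1, -0.1)

The pink hexagon was at (2.3, 8.9) in frame 1 and (5.4, 8.8) in frame 2.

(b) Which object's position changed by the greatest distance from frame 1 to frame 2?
the red triangle

(moved 3.5; next 3.1)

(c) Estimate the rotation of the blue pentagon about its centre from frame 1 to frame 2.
28° counter-clockwise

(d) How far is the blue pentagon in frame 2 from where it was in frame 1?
2.6

The blue pentagon moved from (2.4, 7.5) to (5.0, 7.5), a distance of √(2.6² + 0.0²) ≈ 2.6.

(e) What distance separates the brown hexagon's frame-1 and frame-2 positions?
2.3

The brown hexagon moved from (2.6, 5.3) to (0.8, 6.7), a distance of √(1.8² + 1.4²) ≈ 2.3.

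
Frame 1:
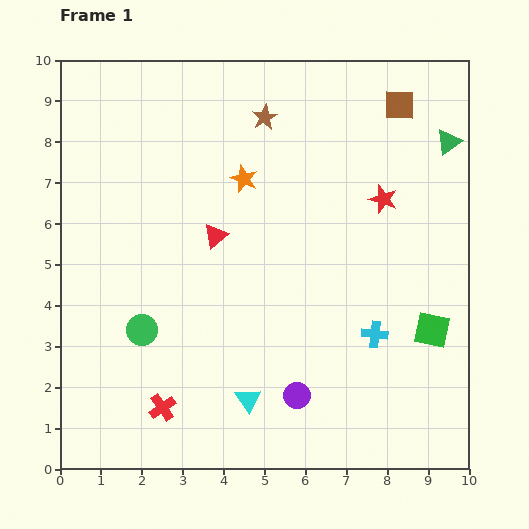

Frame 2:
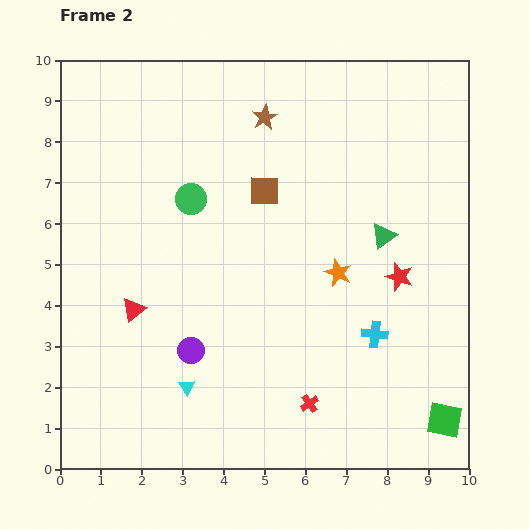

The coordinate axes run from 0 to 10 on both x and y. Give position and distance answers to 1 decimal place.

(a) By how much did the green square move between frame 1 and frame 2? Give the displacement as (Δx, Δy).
(0.3, -2.2)

The green square was at (9.1, 3.4) in frame 1 and (9.4, 1.2) in frame 2.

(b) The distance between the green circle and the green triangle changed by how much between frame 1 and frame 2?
-4.0

Distance in frame 1: 8.8. Distance in frame 2: 4.8.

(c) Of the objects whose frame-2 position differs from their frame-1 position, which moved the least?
the cyan triangle

(moved 1.5)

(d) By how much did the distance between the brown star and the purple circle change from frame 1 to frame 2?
-0.8

Distance in frame 1: 6.8. Distance in frame 2: 6.0.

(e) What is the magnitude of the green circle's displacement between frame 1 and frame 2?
3.4

The green circle moved from (2.0, 3.4) to (3.2, 6.6), a distance of √(1.2² + 3.2²) ≈ 3.4.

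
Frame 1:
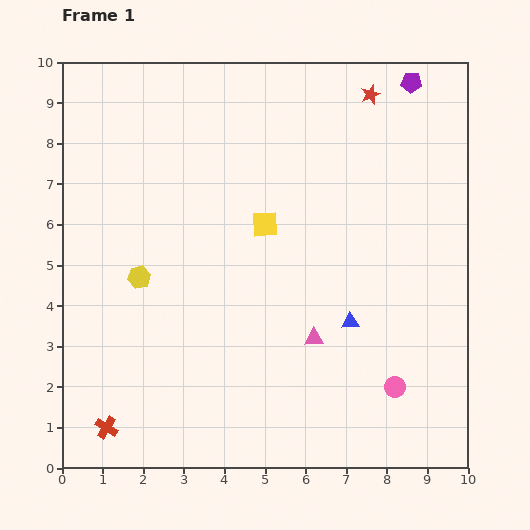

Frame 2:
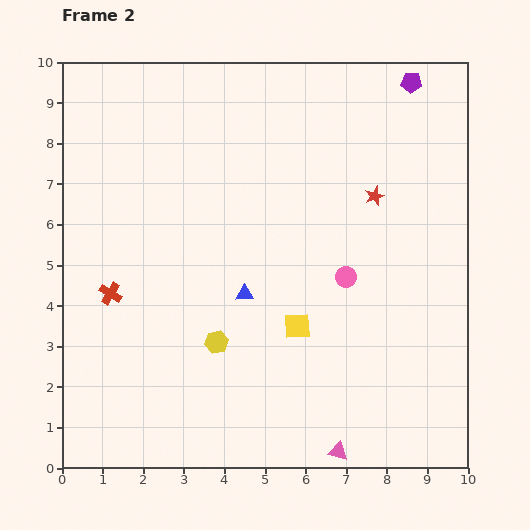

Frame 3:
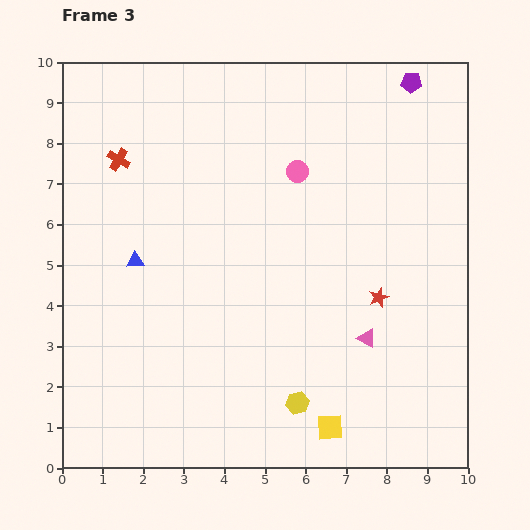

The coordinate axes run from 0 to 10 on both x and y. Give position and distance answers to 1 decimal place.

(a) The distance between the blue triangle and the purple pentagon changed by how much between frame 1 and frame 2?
+0.5

Distance in frame 1: 6.1. Distance in frame 2: 6.6.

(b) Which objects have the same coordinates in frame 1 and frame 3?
the purple pentagon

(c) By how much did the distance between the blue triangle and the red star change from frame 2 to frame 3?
+2.1

Distance in frame 2: 4.0. Distance in frame 3: 6.1.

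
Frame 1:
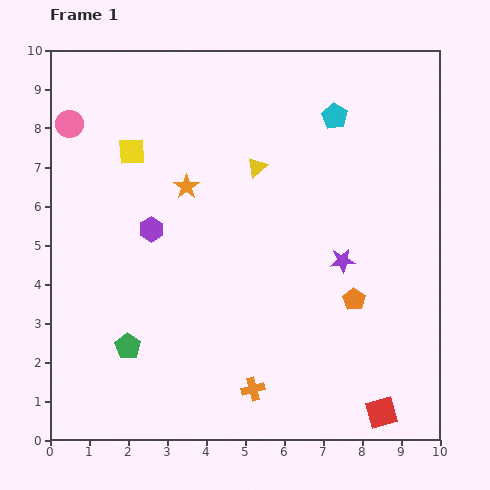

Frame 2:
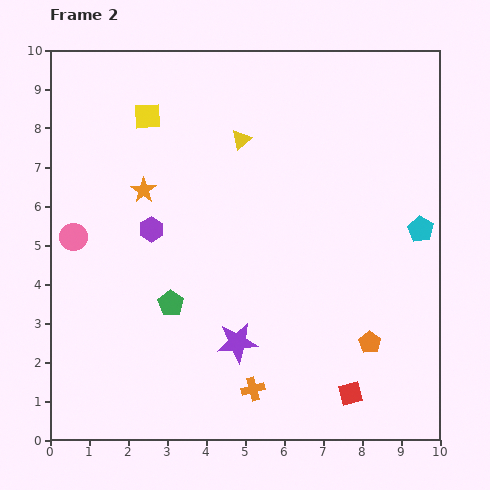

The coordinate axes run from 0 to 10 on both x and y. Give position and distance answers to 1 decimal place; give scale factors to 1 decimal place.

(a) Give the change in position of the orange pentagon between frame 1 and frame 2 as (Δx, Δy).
(0.4, -1.1)

The orange pentagon was at (7.8, 3.6) in frame 1 and (8.2, 2.5) in frame 2.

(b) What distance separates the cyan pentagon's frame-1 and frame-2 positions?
3.6

The cyan pentagon moved from (7.3, 8.3) to (9.5, 5.4), a distance of √(2.2² + 2.9²) ≈ 3.6.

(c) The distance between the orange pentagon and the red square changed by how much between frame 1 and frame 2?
-1.6

Distance in frame 1: 3.0. Distance in frame 2: 1.4.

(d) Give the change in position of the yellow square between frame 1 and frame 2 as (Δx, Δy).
(0.4, 0.9)

The yellow square was at (2.1, 7.4) in frame 1 and (2.5, 8.3) in frame 2.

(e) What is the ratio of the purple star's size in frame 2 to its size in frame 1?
1.7×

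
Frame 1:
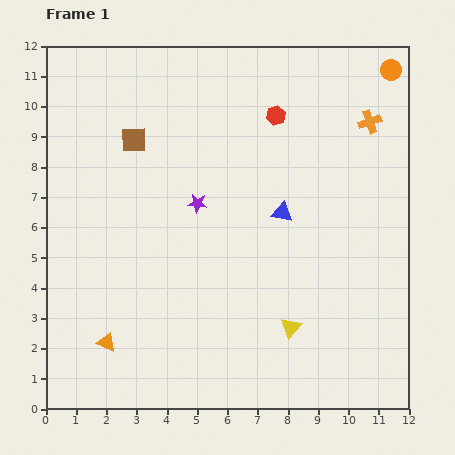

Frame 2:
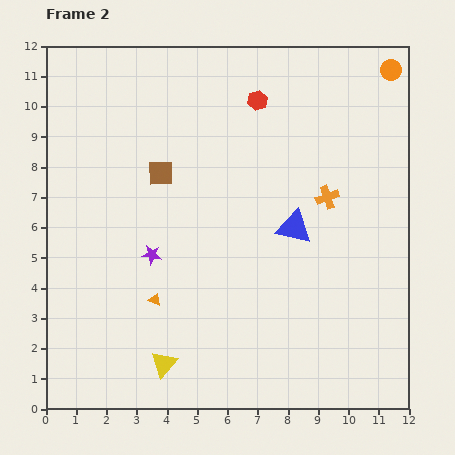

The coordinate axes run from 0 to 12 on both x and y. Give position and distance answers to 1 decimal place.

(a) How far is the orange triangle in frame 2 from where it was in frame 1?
2.1

The orange triangle moved from (2.0, 2.2) to (3.6, 3.6), a distance of √(1.6² + 1.4²) ≈ 2.1.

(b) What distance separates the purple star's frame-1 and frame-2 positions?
2.3

The purple star moved from (5.0, 6.8) to (3.5, 5.1), a distance of √(1.5² + 1.7²) ≈ 2.3.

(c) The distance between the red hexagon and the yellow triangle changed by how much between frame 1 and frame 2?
+2.2

Distance in frame 1: 7.0. Distance in frame 2: 9.2.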